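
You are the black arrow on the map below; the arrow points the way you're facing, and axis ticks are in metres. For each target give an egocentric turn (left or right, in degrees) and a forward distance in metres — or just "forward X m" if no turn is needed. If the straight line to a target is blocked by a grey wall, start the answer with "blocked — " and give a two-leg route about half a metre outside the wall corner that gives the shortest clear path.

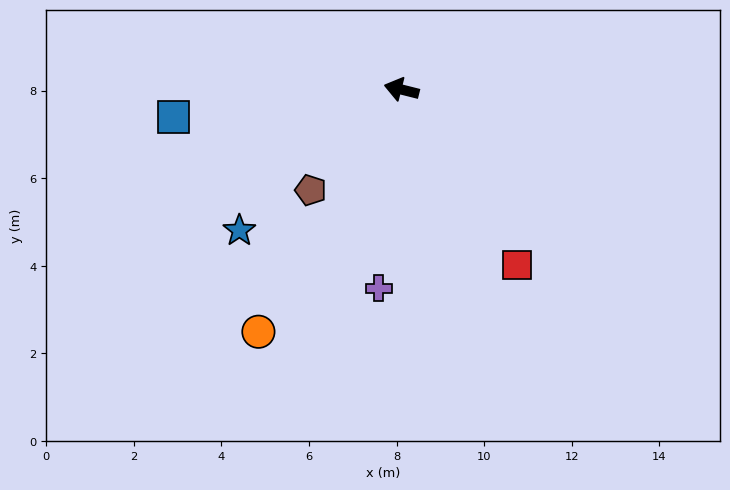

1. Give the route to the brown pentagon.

turn left 62°, forward 3.1 m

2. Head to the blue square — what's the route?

turn left 21°, forward 5.2 m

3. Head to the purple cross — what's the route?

turn left 98°, forward 4.6 m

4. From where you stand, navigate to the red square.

turn left 137°, forward 4.8 m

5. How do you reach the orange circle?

turn left 74°, forward 6.4 m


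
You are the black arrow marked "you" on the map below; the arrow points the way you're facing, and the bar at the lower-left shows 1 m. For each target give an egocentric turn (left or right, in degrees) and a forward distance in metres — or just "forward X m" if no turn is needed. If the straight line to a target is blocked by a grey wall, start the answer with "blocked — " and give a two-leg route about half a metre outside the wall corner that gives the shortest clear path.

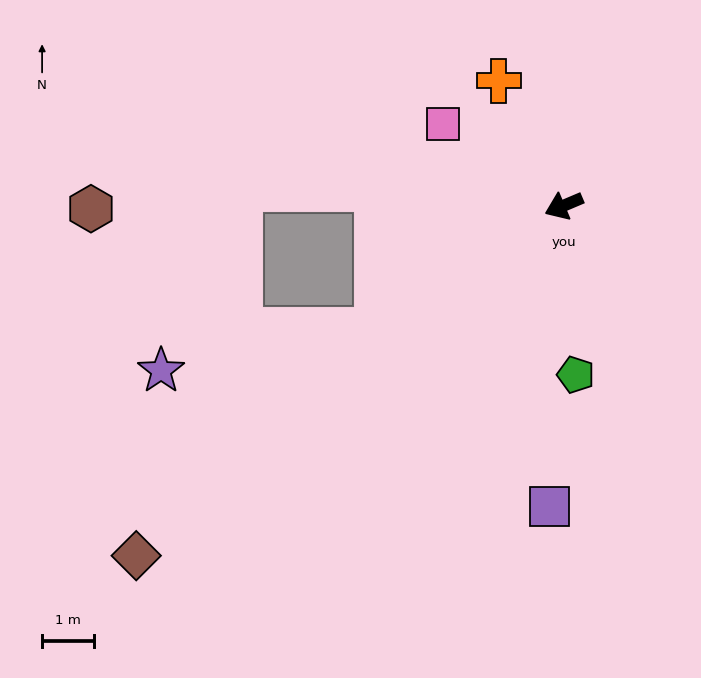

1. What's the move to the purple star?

blocked — turn left 11°, forward 4.3 m, then turn right 23°, forward 4.2 m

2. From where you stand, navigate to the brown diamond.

turn left 16°, forward 10.5 m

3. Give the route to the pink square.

turn right 57°, forward 2.8 m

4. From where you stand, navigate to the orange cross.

turn right 85°, forward 2.7 m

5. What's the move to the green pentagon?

turn left 71°, forward 3.2 m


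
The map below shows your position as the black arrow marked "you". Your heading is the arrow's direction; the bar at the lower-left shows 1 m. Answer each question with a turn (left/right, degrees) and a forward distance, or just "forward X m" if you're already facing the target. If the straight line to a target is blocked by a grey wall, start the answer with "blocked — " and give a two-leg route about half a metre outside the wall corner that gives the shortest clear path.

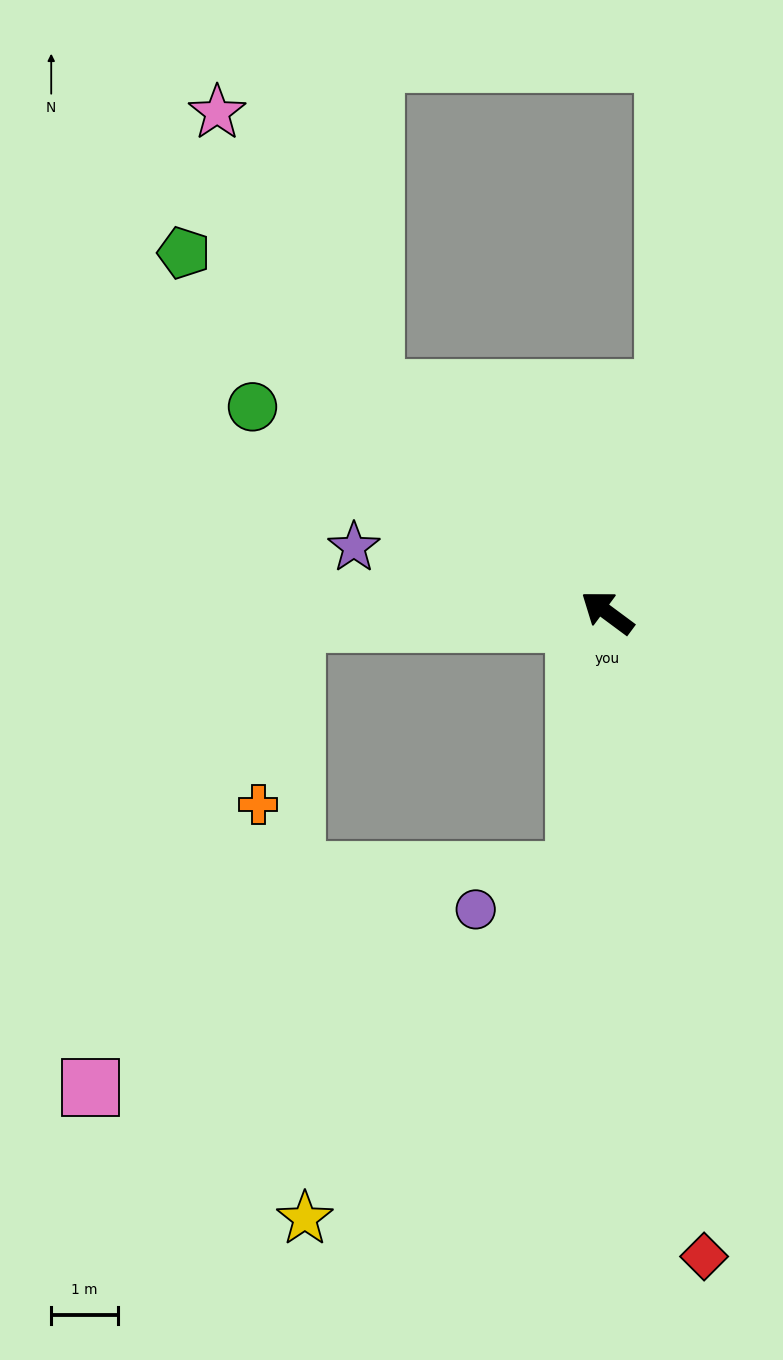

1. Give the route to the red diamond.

turn left 135°, forward 9.7 m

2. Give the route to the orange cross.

blocked — turn left 39°, forward 4.6 m, then turn left 76°, forward 2.8 m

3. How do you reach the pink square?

blocked — turn left 39°, forward 4.6 m, then turn left 64°, forward 7.6 m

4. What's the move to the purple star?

turn left 22°, forward 3.9 m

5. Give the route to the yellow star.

blocked — turn left 119°, forward 3.9 m, then turn right 30°, forward 6.6 m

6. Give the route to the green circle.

turn left 6°, forward 6.1 m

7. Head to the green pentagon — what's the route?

turn right 4°, forward 8.3 m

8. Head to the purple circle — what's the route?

blocked — turn left 119°, forward 3.9 m, then turn right 61°, forward 1.6 m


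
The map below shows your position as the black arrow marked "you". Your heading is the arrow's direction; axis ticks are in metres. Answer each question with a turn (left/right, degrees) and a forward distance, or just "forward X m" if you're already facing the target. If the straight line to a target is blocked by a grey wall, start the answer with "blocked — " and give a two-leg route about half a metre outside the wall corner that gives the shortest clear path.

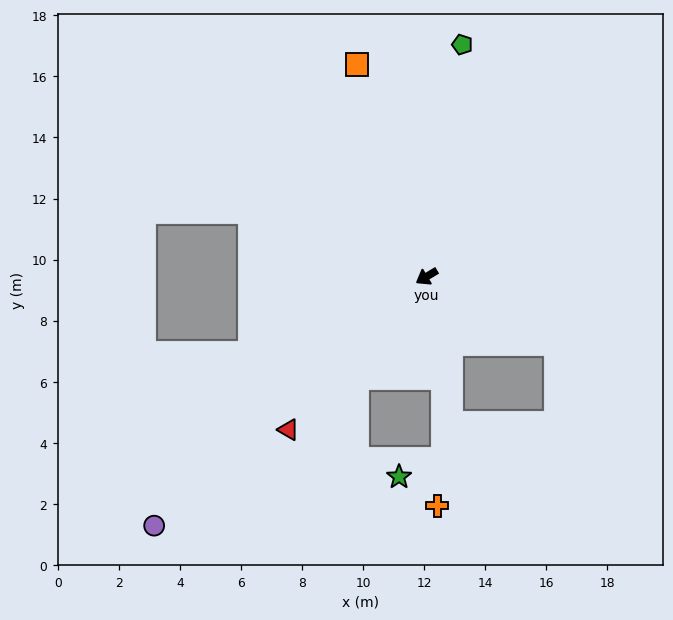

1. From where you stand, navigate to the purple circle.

turn left 11°, forward 12.1 m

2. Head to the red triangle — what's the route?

turn left 17°, forward 6.8 m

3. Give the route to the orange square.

turn right 103°, forward 7.3 m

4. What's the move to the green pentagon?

turn right 130°, forward 7.7 m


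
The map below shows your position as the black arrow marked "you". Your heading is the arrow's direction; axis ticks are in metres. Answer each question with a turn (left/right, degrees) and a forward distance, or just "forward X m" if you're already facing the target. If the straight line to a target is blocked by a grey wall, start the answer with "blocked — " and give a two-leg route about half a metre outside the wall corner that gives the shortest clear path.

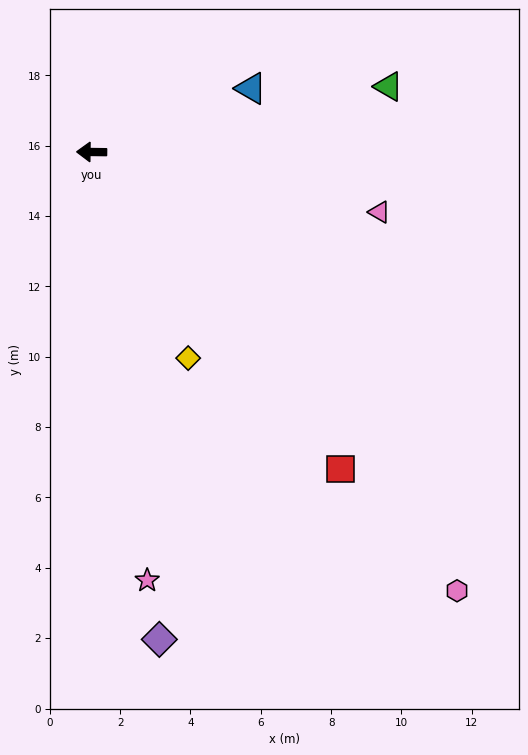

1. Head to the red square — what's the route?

turn left 129°, forward 11.5 m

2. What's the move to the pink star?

turn left 98°, forward 12.3 m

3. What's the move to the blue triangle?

turn right 158°, forward 4.9 m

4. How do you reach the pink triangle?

turn left 169°, forward 8.4 m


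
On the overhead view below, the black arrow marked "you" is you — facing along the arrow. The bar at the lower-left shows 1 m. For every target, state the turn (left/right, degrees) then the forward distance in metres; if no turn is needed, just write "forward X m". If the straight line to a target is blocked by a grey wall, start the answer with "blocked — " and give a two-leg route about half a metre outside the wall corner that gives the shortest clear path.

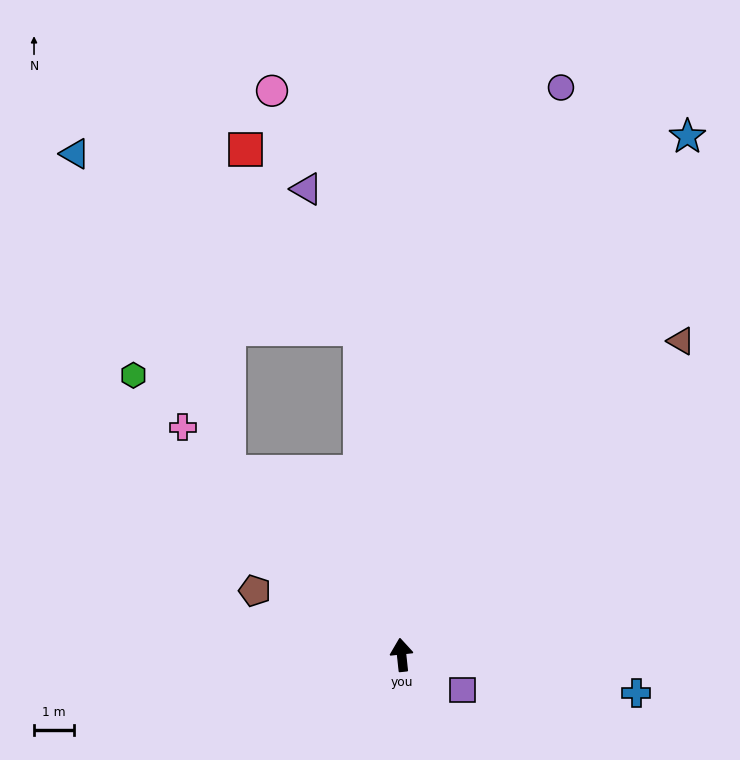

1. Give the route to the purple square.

turn right 126°, forward 1.7 m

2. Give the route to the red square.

blocked — forward 8.1 m, then turn left 27°, forward 5.3 m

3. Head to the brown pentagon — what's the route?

turn left 60°, forward 4.0 m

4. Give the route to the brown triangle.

turn right 48°, forward 10.4 m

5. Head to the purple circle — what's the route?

turn right 22°, forward 14.6 m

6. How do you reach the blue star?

turn right 35°, forward 14.6 m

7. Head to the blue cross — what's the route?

turn right 105°, forward 5.9 m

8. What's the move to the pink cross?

turn left 38°, forward 7.8 m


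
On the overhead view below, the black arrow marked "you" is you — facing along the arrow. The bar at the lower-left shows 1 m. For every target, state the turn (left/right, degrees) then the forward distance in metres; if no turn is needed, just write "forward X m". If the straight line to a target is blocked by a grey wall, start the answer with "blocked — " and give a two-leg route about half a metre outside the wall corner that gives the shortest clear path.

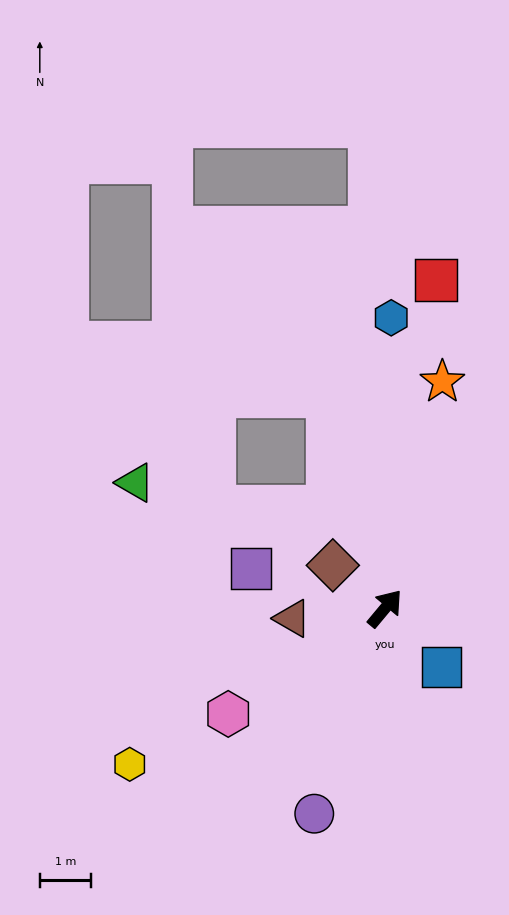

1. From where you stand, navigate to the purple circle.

turn right 159°, forward 4.2 m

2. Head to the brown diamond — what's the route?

turn left 90°, forward 1.3 m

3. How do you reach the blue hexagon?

turn left 39°, forward 5.6 m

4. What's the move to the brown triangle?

turn left 136°, forward 1.8 m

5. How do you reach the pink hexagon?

turn left 164°, forward 3.7 m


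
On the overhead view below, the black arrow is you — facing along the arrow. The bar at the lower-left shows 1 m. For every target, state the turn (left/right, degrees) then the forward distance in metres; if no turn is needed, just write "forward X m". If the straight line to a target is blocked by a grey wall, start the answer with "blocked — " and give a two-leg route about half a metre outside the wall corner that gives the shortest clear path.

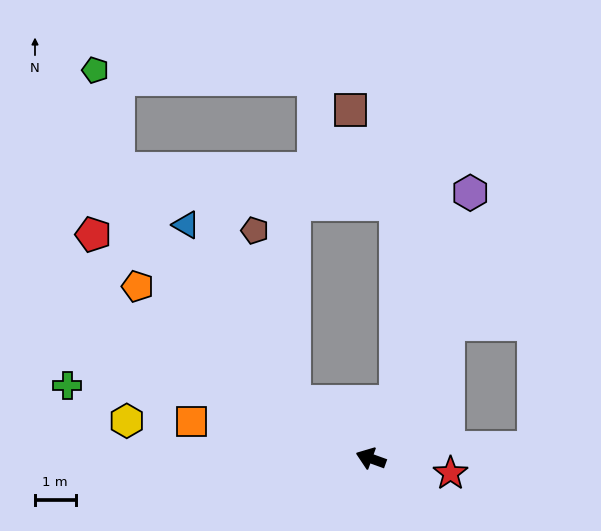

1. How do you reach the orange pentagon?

turn right 17°, forward 7.1 m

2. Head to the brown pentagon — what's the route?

blocked — turn right 16°, forward 2.4 m, then turn right 41°, forward 4.3 m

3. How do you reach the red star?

turn right 171°, forward 2.0 m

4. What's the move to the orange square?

turn left 8°, forward 4.5 m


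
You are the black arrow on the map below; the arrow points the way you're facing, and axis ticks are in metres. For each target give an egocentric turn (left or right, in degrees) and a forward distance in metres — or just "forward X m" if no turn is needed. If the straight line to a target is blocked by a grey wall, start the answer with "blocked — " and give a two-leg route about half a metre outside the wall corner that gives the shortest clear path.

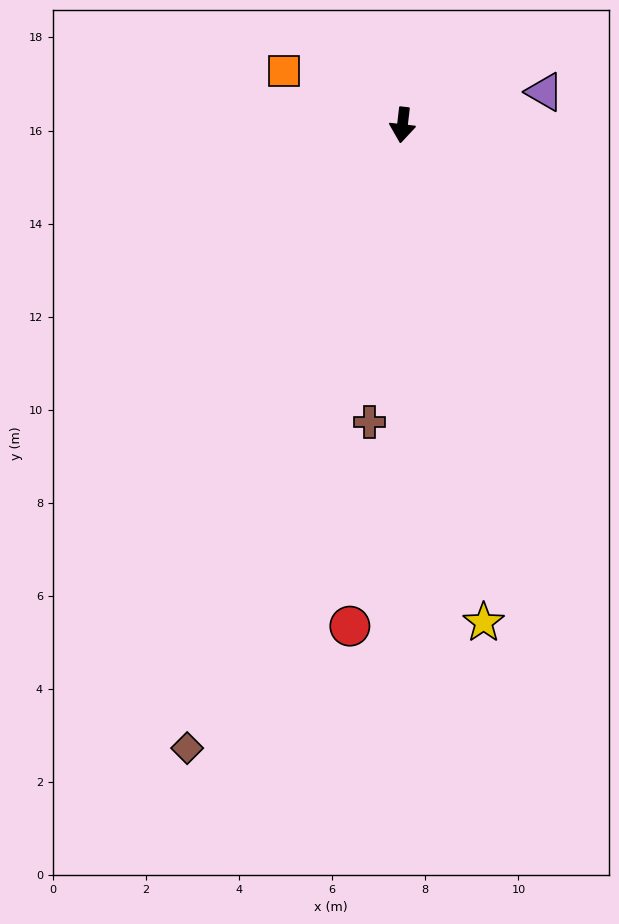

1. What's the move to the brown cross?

forward 6.4 m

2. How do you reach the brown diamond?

turn right 12°, forward 14.2 m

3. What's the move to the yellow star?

turn left 16°, forward 10.8 m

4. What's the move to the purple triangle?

turn left 110°, forward 3.1 m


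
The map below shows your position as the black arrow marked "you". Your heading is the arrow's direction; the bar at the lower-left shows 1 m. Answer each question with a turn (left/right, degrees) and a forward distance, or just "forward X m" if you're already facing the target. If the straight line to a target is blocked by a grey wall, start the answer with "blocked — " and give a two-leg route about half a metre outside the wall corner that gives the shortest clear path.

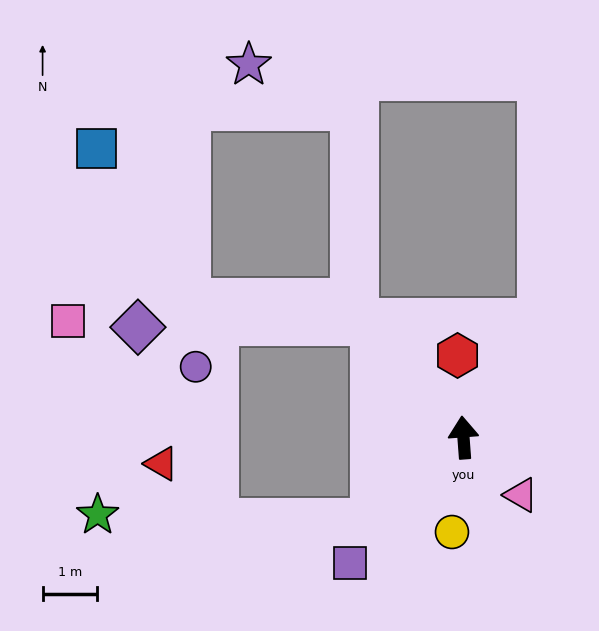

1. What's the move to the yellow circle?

turn left 169°, forward 1.8 m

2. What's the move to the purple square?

turn left 134°, forward 3.1 m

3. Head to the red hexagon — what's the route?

forward 1.5 m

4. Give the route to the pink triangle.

turn right 139°, forward 1.5 m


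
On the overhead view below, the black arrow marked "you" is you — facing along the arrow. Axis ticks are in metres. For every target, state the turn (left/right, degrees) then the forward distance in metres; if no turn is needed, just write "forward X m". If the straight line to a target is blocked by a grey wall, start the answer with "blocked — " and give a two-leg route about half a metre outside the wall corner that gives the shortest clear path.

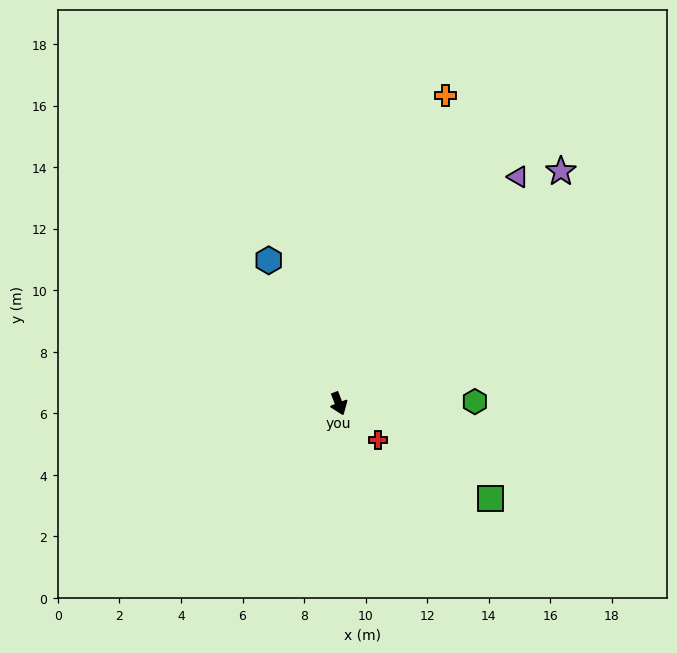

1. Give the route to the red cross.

turn left 26°, forward 1.7 m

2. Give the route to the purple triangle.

turn left 121°, forward 9.4 m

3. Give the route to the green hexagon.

turn left 70°, forward 4.4 m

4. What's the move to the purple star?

turn left 115°, forward 10.4 m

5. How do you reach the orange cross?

turn left 140°, forward 10.6 m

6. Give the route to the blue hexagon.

turn right 175°, forward 5.2 m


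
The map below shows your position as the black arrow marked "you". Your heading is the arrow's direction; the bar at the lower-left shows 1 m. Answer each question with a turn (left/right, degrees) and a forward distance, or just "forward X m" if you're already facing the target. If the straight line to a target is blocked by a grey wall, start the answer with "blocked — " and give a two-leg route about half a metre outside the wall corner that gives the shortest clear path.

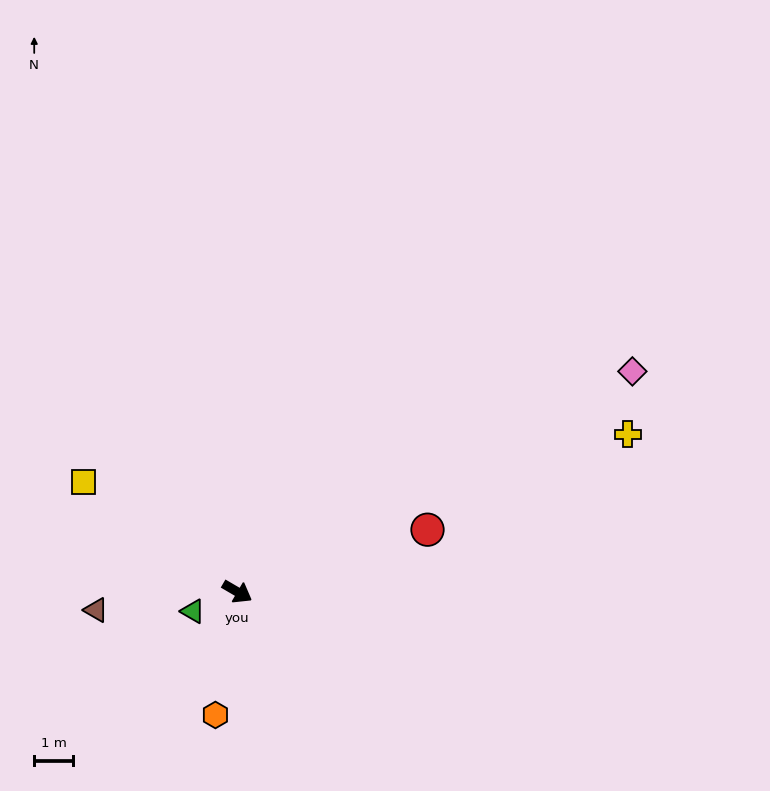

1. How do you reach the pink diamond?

turn left 59°, forward 11.6 m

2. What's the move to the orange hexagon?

turn right 70°, forward 3.2 m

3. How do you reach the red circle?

turn left 48°, forward 5.1 m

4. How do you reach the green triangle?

turn right 126°, forward 1.2 m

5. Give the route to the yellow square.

turn left 175°, forward 4.8 m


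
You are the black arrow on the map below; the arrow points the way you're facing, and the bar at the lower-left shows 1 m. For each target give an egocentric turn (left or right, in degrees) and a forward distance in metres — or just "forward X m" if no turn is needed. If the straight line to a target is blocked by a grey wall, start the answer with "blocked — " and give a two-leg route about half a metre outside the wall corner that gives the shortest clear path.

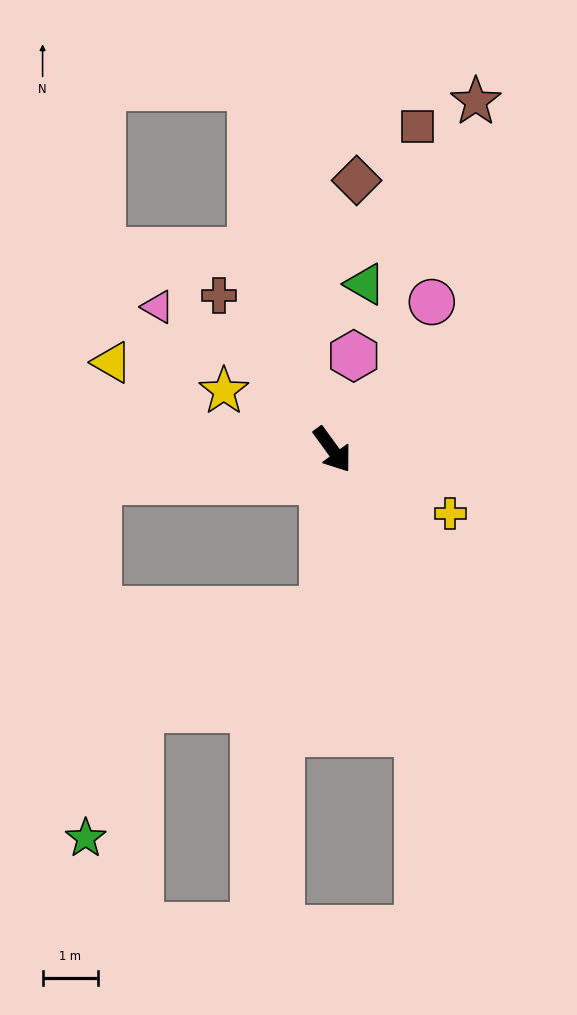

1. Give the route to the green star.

blocked — turn right 118°, forward 4.3 m, then turn left 80°, forward 6.4 m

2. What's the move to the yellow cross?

turn left 25°, forward 2.4 m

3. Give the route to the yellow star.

turn right 154°, forward 2.2 m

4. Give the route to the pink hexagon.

turn left 131°, forward 1.7 m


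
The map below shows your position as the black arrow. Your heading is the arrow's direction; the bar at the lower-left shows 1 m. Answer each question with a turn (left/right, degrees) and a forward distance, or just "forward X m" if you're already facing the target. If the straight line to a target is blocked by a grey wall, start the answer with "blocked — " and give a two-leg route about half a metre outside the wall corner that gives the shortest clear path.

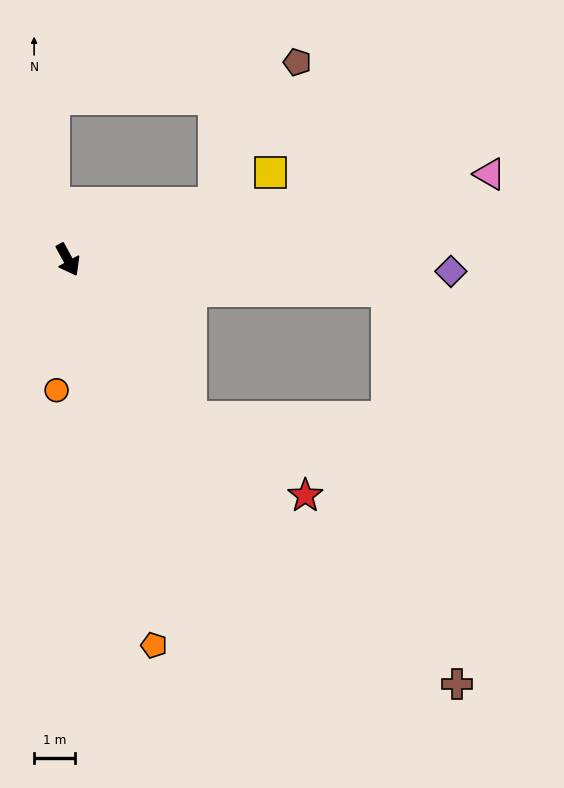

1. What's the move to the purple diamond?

turn left 60°, forward 9.4 m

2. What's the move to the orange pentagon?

turn right 16°, forward 9.7 m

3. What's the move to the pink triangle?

turn left 73°, forward 10.6 m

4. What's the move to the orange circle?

turn right 34°, forward 3.2 m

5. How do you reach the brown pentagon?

blocked — turn left 82°, forward 3.9 m, then turn left 39°, forward 4.0 m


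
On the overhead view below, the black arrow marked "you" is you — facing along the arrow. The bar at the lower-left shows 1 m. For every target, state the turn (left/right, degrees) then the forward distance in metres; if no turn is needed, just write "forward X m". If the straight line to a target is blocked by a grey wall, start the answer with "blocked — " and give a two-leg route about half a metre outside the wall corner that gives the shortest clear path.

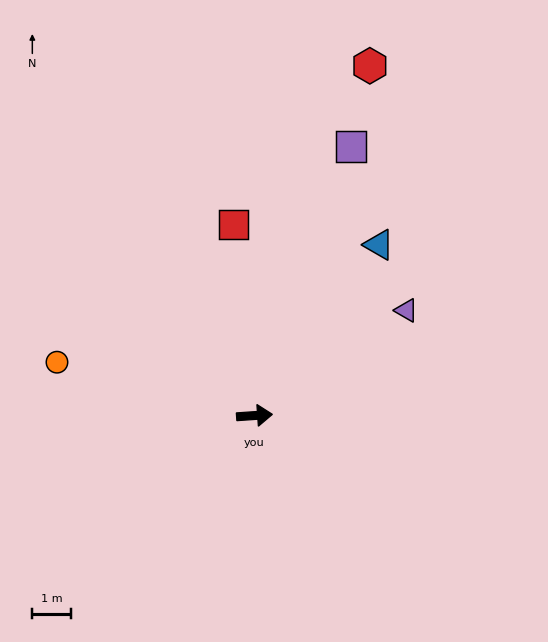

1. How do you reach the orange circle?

turn left 161°, forward 5.3 m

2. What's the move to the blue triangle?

turn left 50°, forward 5.4 m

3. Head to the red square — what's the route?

turn left 92°, forward 4.9 m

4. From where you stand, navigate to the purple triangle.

turn left 31°, forward 4.7 m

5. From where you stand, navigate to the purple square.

turn left 66°, forward 7.3 m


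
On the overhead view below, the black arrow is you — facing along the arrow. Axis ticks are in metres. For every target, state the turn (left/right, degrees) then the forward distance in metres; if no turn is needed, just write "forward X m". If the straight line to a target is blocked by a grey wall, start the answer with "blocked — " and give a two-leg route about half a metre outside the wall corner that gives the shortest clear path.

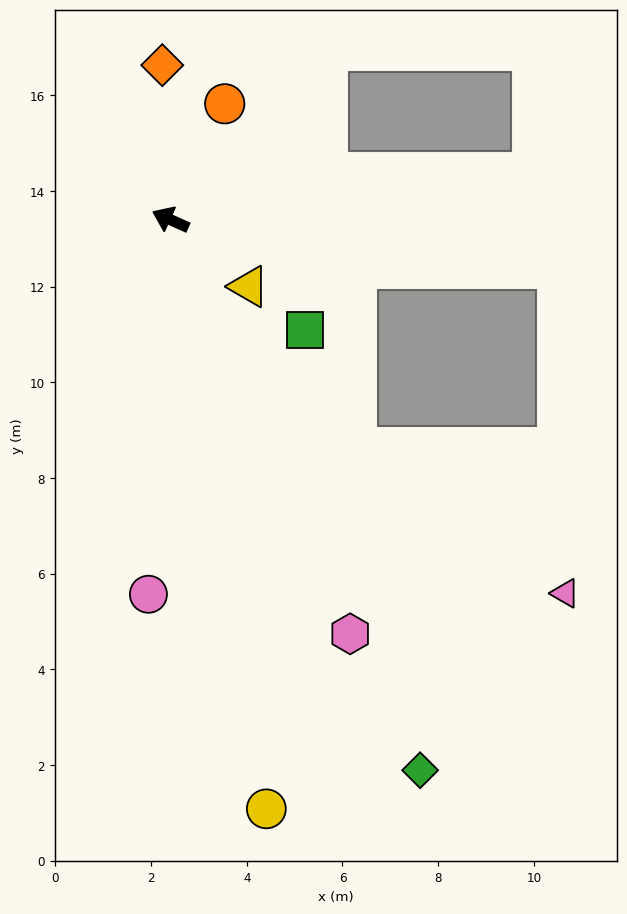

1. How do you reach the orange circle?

turn right 91°, forward 2.7 m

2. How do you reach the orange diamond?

turn right 63°, forward 3.2 m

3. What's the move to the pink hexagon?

turn left 138°, forward 9.4 m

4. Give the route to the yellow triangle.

turn left 164°, forward 2.2 m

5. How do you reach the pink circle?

turn left 111°, forward 7.8 m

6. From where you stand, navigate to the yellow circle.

turn left 124°, forward 12.5 m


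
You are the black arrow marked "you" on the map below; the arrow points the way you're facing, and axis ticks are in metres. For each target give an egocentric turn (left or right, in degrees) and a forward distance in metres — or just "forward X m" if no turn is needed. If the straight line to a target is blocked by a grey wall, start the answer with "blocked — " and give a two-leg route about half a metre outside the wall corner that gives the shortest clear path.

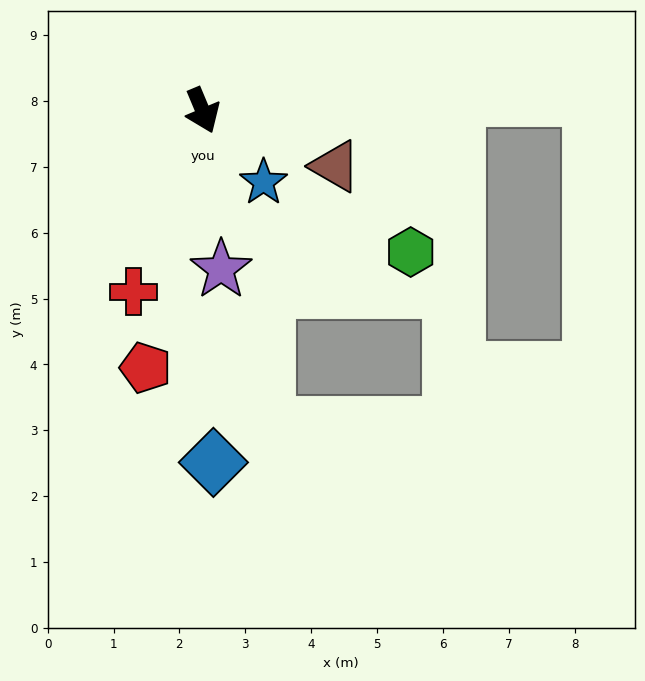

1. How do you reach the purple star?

turn right 16°, forward 2.4 m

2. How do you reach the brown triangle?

turn left 44°, forward 2.2 m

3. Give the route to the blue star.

turn left 18°, forward 1.4 m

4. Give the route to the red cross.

turn right 44°, forward 2.9 m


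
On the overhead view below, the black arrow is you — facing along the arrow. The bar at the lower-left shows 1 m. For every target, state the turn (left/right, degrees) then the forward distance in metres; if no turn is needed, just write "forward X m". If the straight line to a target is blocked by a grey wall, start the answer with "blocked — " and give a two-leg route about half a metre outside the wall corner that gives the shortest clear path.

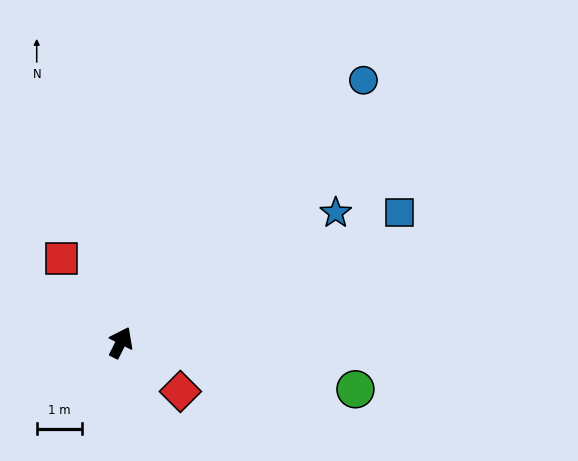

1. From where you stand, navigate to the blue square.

turn right 38°, forward 6.7 m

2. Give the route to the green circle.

turn right 74°, forward 5.2 m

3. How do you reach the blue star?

turn right 32°, forward 5.5 m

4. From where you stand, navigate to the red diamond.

turn right 103°, forward 1.7 m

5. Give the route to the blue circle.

turn right 16°, forward 7.8 m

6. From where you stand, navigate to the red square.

turn left 62°, forward 2.2 m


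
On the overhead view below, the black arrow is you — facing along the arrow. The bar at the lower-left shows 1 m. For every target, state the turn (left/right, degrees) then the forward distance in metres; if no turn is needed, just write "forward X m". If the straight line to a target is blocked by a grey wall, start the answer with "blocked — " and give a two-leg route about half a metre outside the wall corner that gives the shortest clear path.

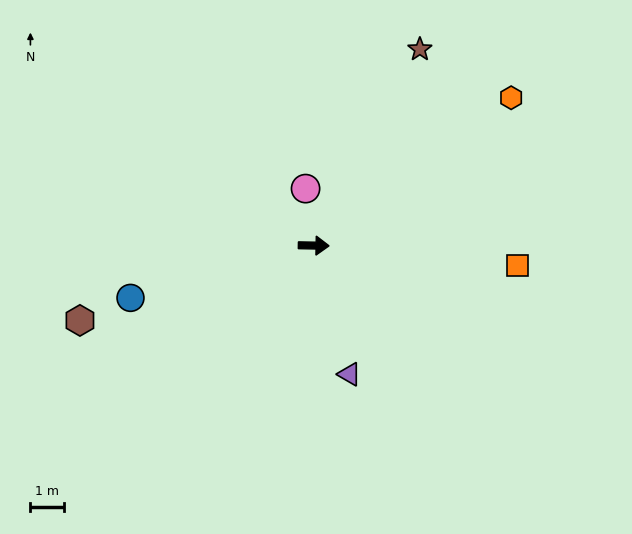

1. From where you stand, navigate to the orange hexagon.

turn left 38°, forward 7.2 m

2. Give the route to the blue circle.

turn right 163°, forward 5.6 m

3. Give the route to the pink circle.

turn left 99°, forward 1.7 m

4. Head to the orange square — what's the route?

turn right 4°, forward 6.0 m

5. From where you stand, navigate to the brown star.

turn left 63°, forward 6.5 m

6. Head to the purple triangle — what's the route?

turn right 73°, forward 3.9 m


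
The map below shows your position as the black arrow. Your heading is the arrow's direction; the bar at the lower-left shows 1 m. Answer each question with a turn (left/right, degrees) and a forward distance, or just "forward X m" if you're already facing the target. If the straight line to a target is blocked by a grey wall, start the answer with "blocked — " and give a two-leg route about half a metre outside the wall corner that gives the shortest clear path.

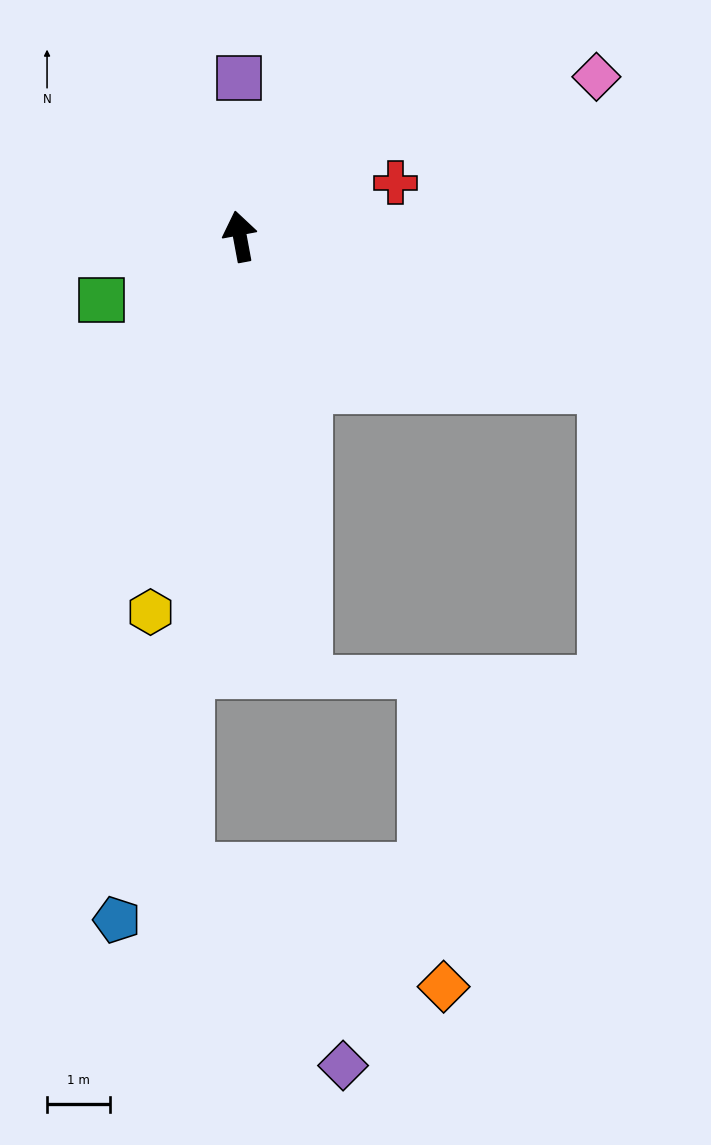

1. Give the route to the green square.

turn left 104°, forward 2.4 m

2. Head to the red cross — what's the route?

turn right 82°, forward 2.6 m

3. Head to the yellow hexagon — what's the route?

turn left 156°, forward 6.2 m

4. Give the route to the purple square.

turn right 10°, forward 2.5 m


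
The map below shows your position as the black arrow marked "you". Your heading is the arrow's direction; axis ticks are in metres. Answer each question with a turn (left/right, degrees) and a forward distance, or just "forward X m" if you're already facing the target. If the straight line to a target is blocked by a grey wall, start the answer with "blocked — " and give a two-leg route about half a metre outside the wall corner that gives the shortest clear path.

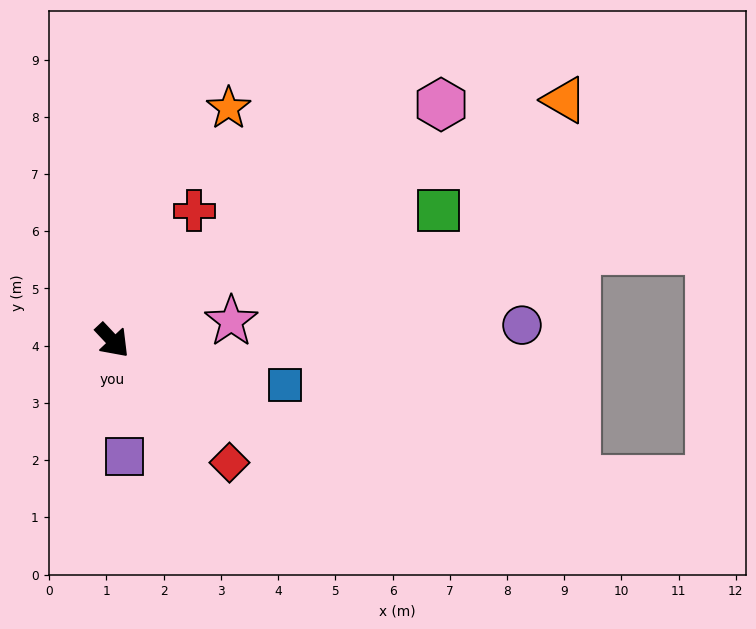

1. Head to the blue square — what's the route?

turn left 32°, forward 3.1 m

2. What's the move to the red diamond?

forward 3.0 m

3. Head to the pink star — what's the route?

turn left 56°, forward 2.1 m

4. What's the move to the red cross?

turn left 104°, forward 2.7 m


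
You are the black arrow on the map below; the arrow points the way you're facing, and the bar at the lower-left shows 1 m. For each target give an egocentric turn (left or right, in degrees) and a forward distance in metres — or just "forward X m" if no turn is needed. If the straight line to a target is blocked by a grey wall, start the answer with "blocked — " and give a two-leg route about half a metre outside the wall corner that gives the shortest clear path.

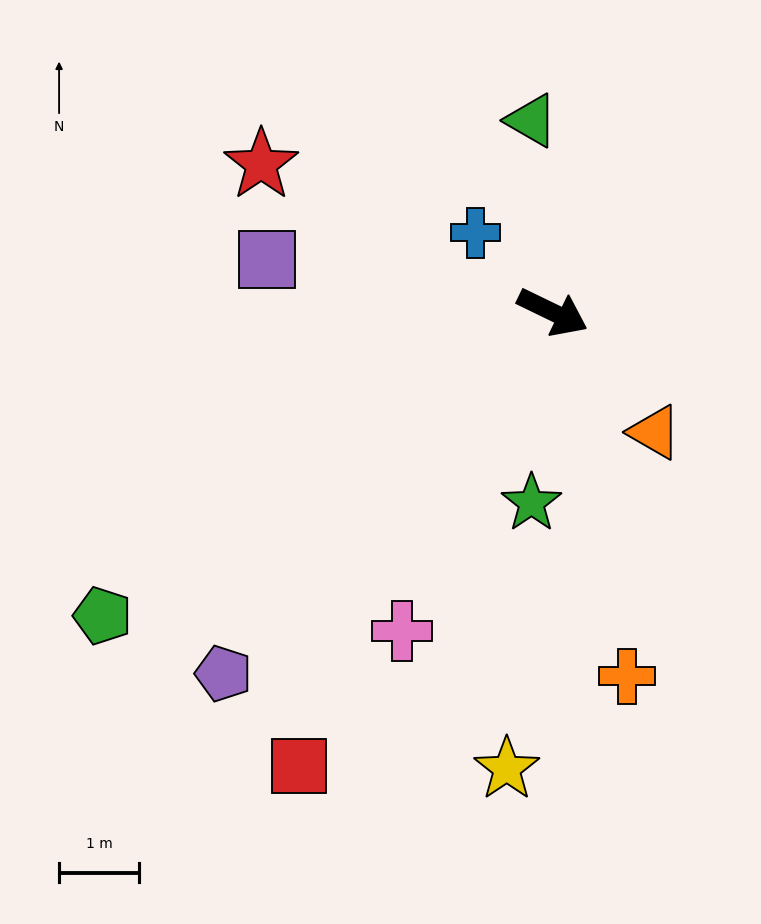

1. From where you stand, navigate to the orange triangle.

turn right 24°, forward 2.0 m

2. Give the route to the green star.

turn right 71°, forward 2.4 m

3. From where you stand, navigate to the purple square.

turn right 165°, forward 3.6 m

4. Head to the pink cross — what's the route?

turn right 89°, forward 4.4 m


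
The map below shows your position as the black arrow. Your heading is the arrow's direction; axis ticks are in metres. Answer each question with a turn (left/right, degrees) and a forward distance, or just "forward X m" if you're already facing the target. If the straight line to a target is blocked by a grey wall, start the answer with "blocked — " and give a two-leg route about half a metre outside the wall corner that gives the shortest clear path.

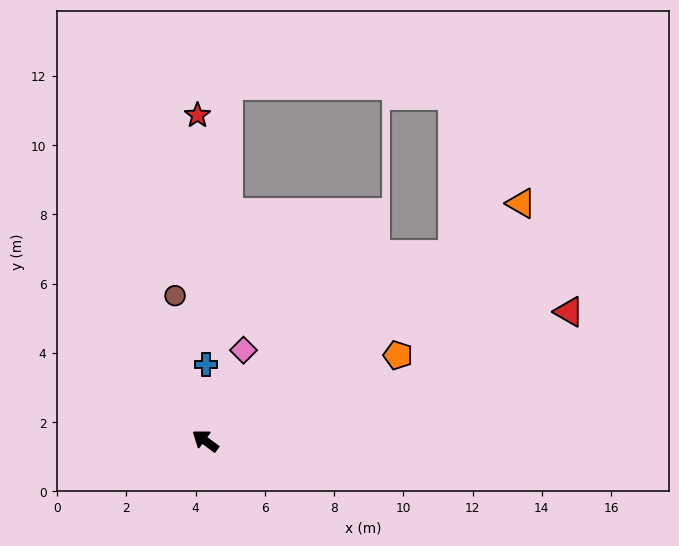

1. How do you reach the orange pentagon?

turn right 120°, forward 6.1 m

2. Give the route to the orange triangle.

turn right 107°, forward 11.4 m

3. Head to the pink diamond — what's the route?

turn right 76°, forward 2.8 m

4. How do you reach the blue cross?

turn right 54°, forward 2.2 m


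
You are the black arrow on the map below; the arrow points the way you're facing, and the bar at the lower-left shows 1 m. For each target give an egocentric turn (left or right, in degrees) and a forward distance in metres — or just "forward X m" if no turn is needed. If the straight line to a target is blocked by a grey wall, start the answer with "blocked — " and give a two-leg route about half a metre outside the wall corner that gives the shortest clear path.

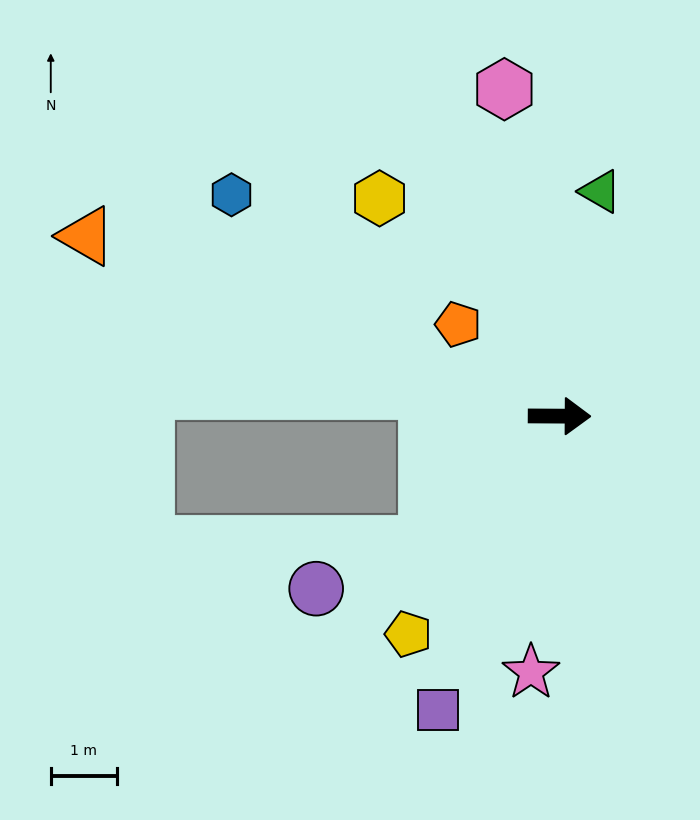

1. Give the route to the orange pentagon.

turn left 138°, forward 2.1 m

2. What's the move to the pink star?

turn right 96°, forward 3.9 m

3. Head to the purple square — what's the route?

turn right 112°, forward 4.8 m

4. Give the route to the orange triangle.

turn left 160°, forward 7.7 m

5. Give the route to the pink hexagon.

turn left 100°, forward 5.0 m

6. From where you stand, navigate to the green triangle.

turn left 80°, forward 3.5 m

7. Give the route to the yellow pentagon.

turn right 124°, forward 4.0 m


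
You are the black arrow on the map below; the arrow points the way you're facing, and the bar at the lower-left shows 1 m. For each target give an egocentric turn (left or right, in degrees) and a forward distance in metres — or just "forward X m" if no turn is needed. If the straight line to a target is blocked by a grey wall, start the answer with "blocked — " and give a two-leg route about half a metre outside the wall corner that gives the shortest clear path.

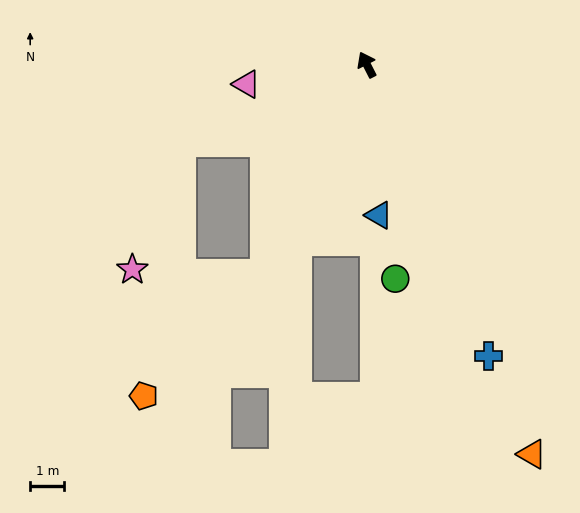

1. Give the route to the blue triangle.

turn left 158°, forward 4.4 m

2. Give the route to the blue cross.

turn left 176°, forward 9.3 m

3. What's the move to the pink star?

blocked — turn left 86°, forward 5.9 m, then turn left 46°, forward 4.0 m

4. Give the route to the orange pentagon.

blocked — turn left 127°, forward 6.8 m, then turn right 19°, forward 5.0 m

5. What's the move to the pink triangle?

turn left 72°, forward 3.6 m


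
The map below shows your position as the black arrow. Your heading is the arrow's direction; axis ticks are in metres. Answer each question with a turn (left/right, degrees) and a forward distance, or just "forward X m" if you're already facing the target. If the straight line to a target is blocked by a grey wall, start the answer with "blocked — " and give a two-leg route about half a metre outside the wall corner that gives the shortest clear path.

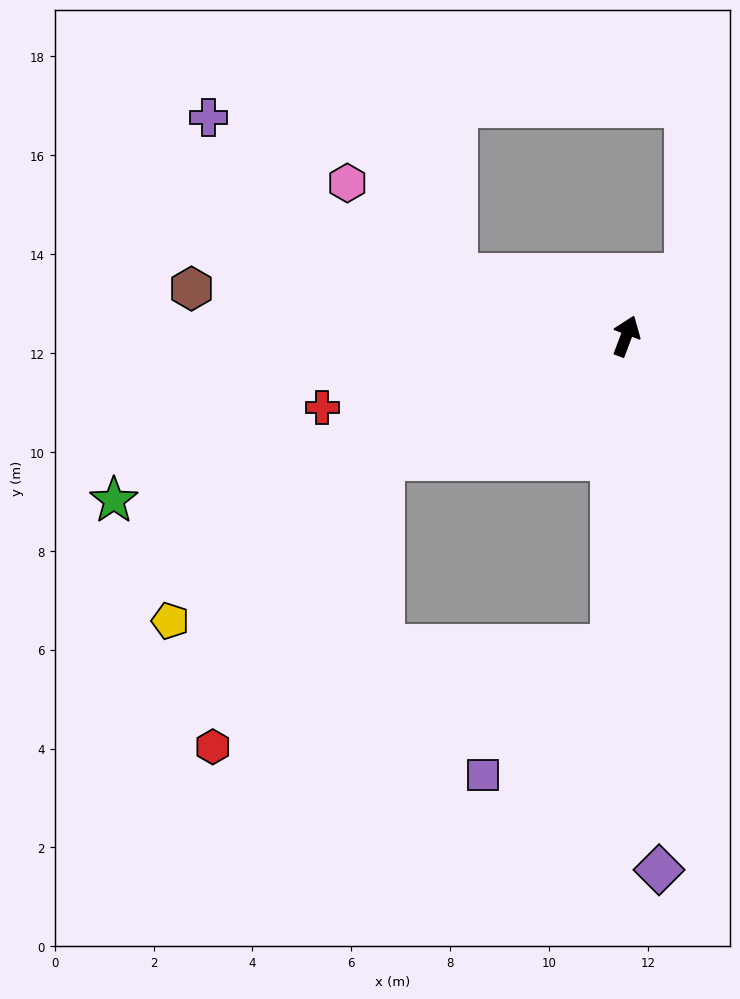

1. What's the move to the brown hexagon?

turn left 104°, forward 8.8 m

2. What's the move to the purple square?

blocked — turn right 162°, forward 6.3 m, then turn right 42°, forward 3.7 m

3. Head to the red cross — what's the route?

turn left 124°, forward 6.3 m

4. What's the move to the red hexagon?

blocked — turn left 138°, forward 5.5 m, then turn left 32°, forward 6.8 m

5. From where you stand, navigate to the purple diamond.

turn right 156°, forward 10.8 m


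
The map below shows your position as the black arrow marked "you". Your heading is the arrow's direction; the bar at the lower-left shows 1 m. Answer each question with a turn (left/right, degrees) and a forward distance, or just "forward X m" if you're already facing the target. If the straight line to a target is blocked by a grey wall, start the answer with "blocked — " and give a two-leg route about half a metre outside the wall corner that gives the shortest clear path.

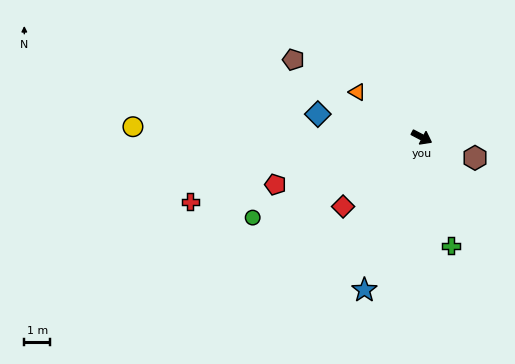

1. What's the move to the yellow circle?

turn right 154°, forward 11.2 m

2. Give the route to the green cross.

turn right 47°, forward 4.3 m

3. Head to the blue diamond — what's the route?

turn right 165°, forward 4.1 m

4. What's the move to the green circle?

turn right 127°, forward 7.3 m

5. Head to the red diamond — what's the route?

turn right 111°, forward 4.1 m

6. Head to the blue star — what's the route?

turn right 83°, forward 6.3 m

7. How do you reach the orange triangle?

turn left 173°, forward 3.1 m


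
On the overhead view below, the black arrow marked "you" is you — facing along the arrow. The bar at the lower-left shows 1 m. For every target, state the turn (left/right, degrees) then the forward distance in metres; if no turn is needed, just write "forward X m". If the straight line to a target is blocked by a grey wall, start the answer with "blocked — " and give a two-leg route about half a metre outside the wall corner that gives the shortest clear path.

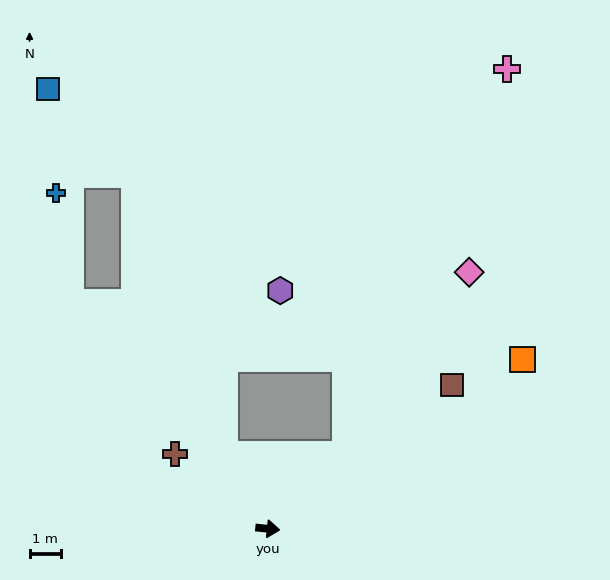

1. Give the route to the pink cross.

blocked — turn left 50°, forward 3.4 m, then turn left 23°, forward 13.3 m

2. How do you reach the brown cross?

turn left 147°, forward 3.8 m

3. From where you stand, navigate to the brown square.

turn left 44°, forward 7.4 m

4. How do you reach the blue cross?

blocked — turn left 137°, forward 9.6 m, then turn right 33°, forward 3.5 m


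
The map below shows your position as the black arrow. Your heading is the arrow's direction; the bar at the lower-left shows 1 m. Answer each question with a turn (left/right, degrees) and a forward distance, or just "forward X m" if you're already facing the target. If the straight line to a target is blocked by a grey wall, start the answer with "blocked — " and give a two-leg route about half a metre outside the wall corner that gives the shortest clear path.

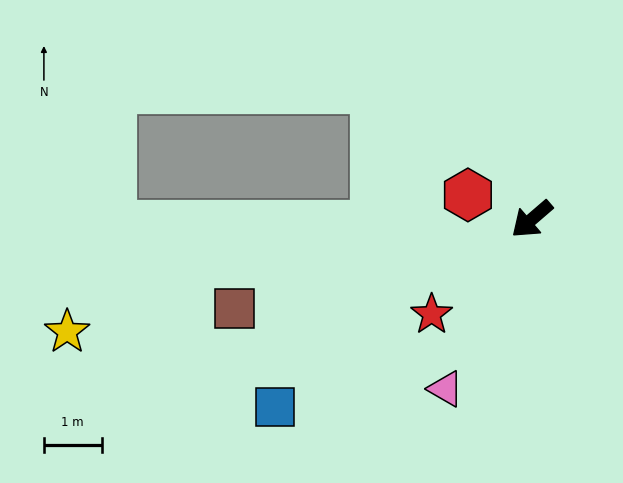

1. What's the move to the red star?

turn left 3°, forward 2.4 m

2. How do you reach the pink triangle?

turn left 22°, forward 3.3 m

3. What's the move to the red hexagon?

turn right 62°, forward 1.2 m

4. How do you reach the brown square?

turn right 24°, forward 5.4 m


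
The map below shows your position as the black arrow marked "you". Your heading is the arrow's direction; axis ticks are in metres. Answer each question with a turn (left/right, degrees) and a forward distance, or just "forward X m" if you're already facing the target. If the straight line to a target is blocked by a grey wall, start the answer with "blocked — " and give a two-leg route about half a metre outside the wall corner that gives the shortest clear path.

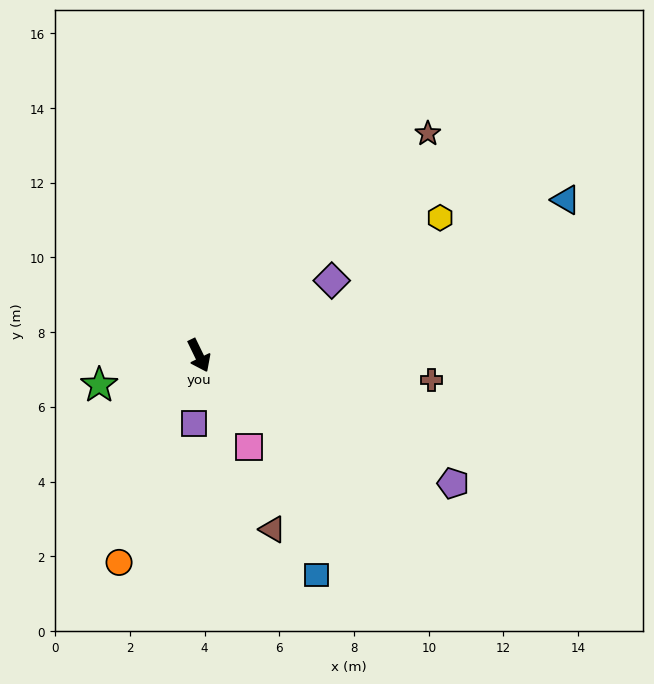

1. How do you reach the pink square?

turn left 3°, forward 2.8 m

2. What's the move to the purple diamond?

turn left 94°, forward 4.1 m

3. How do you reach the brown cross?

turn left 58°, forward 6.3 m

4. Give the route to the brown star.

turn left 108°, forward 8.5 m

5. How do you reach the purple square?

turn right 30°, forward 1.8 m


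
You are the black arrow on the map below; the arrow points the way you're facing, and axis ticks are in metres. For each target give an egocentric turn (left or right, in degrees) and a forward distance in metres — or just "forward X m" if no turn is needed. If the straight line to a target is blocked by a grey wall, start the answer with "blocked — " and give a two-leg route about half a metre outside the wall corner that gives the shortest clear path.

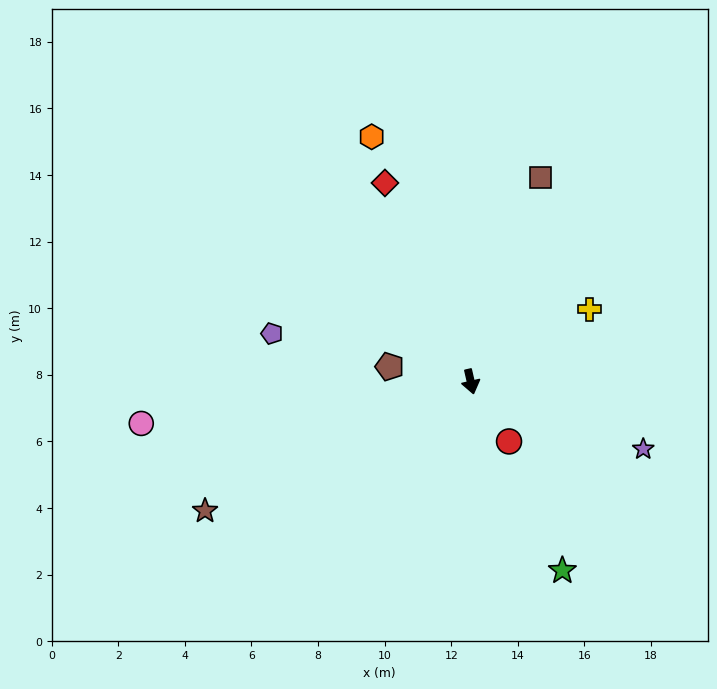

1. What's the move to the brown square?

turn left 148°, forward 6.5 m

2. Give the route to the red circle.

turn left 20°, forward 2.1 m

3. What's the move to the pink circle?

turn right 96°, forward 10.0 m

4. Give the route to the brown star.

turn right 77°, forward 8.9 m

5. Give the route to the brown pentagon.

turn right 113°, forward 2.5 m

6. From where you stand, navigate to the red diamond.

turn right 170°, forward 6.5 m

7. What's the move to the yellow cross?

turn left 108°, forward 4.2 m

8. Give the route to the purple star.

turn left 56°, forward 5.6 m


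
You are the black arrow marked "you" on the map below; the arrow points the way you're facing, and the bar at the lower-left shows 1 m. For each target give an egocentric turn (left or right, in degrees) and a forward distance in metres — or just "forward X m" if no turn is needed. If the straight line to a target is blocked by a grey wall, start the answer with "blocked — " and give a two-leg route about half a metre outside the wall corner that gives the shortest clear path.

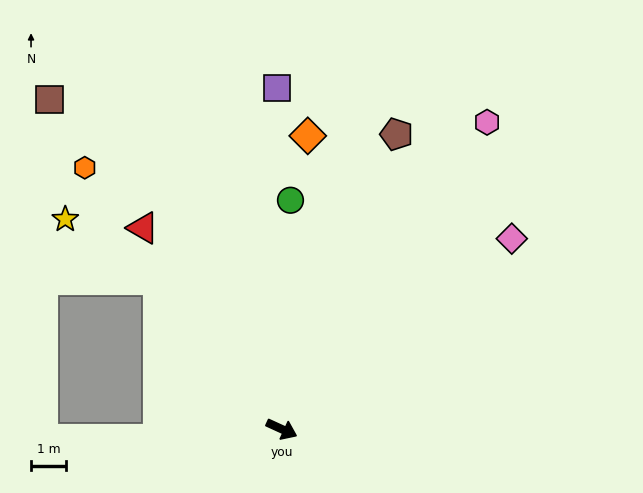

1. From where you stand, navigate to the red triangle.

turn left 149°, forward 6.9 m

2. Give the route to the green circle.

turn left 112°, forward 6.5 m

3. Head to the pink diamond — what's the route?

turn left 64°, forward 8.4 m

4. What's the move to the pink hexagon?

turn left 81°, forward 10.4 m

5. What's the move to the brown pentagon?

turn left 93°, forward 8.9 m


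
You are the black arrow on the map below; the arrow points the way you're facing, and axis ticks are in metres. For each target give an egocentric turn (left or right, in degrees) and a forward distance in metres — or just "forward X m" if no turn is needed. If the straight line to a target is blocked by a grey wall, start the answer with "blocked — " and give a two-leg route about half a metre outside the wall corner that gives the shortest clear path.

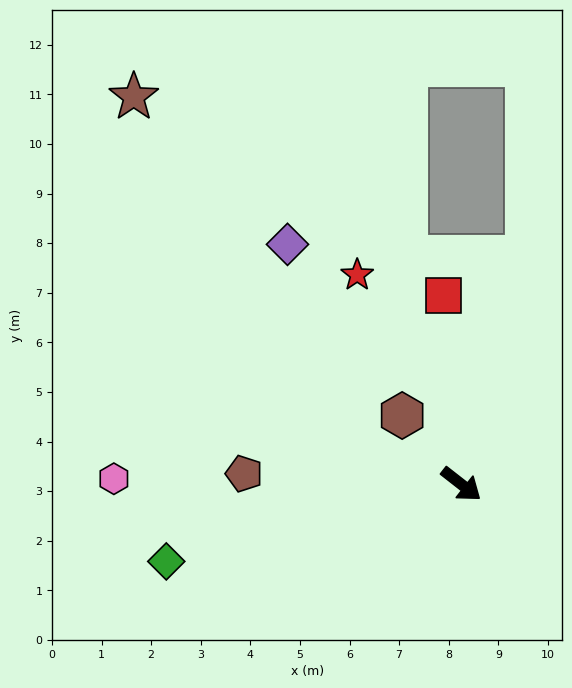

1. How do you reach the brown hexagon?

turn left 169°, forward 1.8 m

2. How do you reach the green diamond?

turn right 127°, forward 6.1 m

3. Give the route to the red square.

turn left 133°, forward 3.8 m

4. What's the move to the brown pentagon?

turn right 145°, forward 4.4 m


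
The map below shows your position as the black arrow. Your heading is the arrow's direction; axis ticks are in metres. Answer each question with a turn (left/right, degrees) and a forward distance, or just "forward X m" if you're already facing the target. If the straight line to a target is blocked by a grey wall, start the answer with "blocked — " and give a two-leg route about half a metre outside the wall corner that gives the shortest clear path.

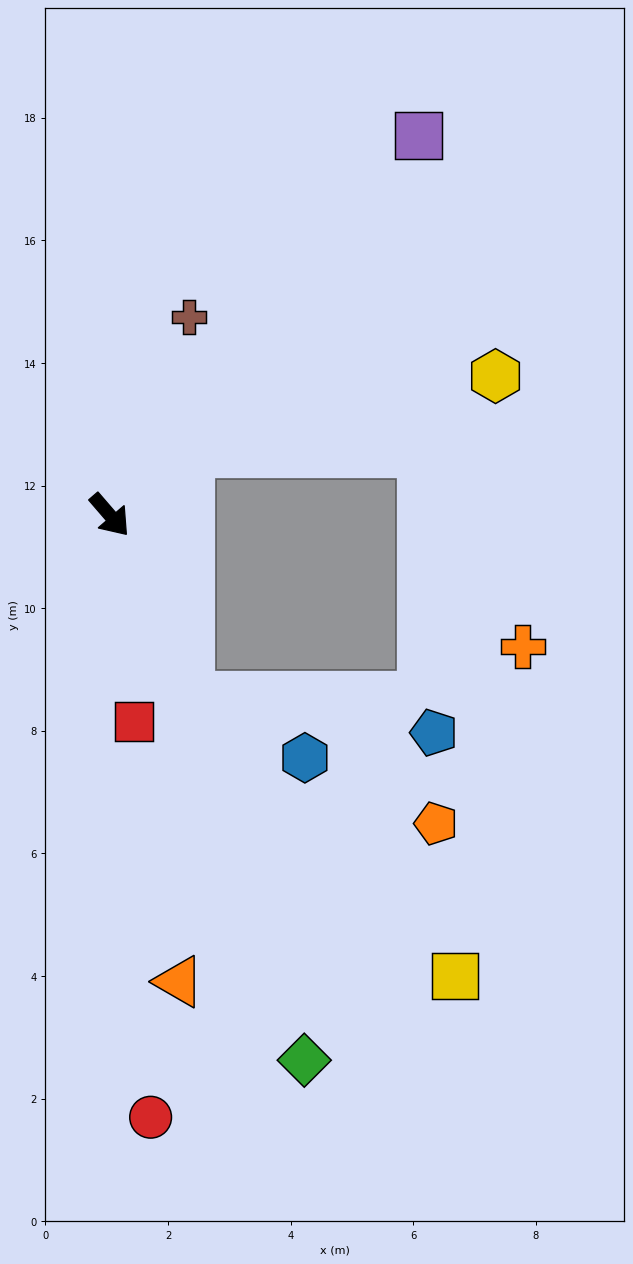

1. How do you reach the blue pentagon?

blocked — turn right 17°, forward 3.2 m, then turn left 58°, forward 4.0 m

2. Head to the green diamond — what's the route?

turn right 21°, forward 9.4 m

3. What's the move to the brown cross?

turn left 117°, forward 3.5 m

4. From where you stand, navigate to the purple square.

turn left 100°, forward 8.0 m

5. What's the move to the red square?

turn right 34°, forward 3.4 m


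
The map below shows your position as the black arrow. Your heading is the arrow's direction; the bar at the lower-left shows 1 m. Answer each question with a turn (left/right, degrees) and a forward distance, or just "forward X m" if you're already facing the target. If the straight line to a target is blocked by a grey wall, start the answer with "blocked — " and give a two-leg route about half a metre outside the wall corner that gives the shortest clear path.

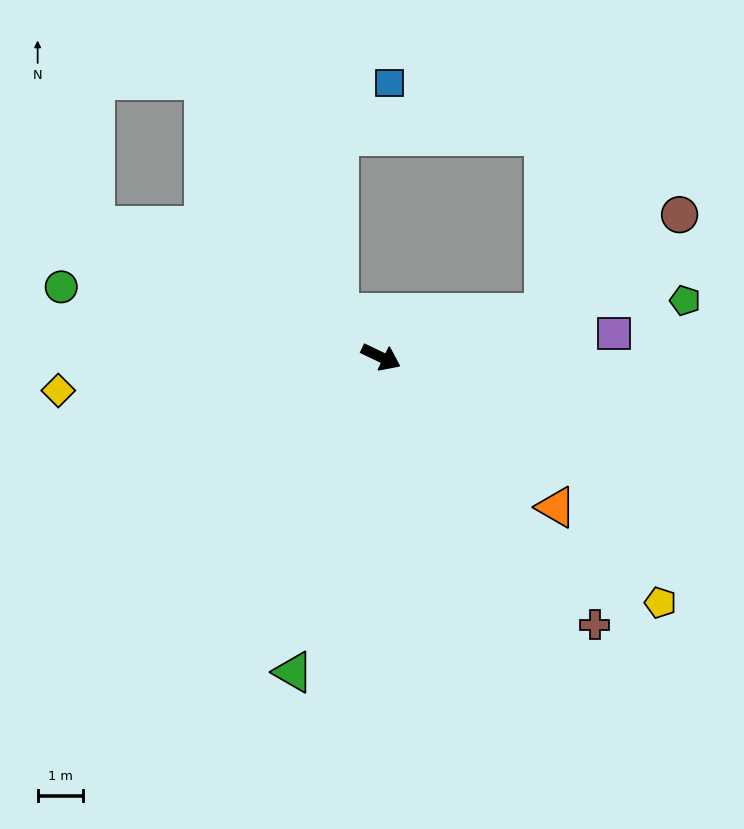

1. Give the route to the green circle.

turn right 167°, forward 7.2 m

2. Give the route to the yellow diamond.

turn right 149°, forward 7.1 m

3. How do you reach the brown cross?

turn right 26°, forward 7.5 m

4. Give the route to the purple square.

turn left 31°, forward 5.1 m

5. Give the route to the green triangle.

turn right 80°, forward 7.2 m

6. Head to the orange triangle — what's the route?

turn right 15°, forward 5.1 m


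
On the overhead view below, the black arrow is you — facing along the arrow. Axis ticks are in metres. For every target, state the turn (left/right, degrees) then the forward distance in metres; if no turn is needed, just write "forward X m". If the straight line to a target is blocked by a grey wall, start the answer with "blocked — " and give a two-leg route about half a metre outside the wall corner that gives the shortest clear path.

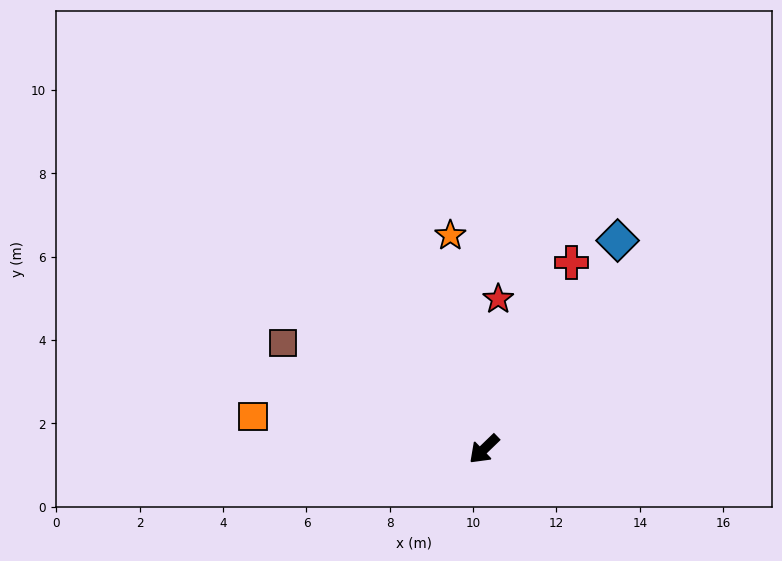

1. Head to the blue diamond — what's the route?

turn right 167°, forward 5.9 m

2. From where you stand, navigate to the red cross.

turn right 159°, forward 4.9 m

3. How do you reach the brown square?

turn right 72°, forward 5.5 m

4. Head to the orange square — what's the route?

turn right 52°, forward 5.6 m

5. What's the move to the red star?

turn right 139°, forward 3.6 m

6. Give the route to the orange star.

turn right 125°, forward 5.2 m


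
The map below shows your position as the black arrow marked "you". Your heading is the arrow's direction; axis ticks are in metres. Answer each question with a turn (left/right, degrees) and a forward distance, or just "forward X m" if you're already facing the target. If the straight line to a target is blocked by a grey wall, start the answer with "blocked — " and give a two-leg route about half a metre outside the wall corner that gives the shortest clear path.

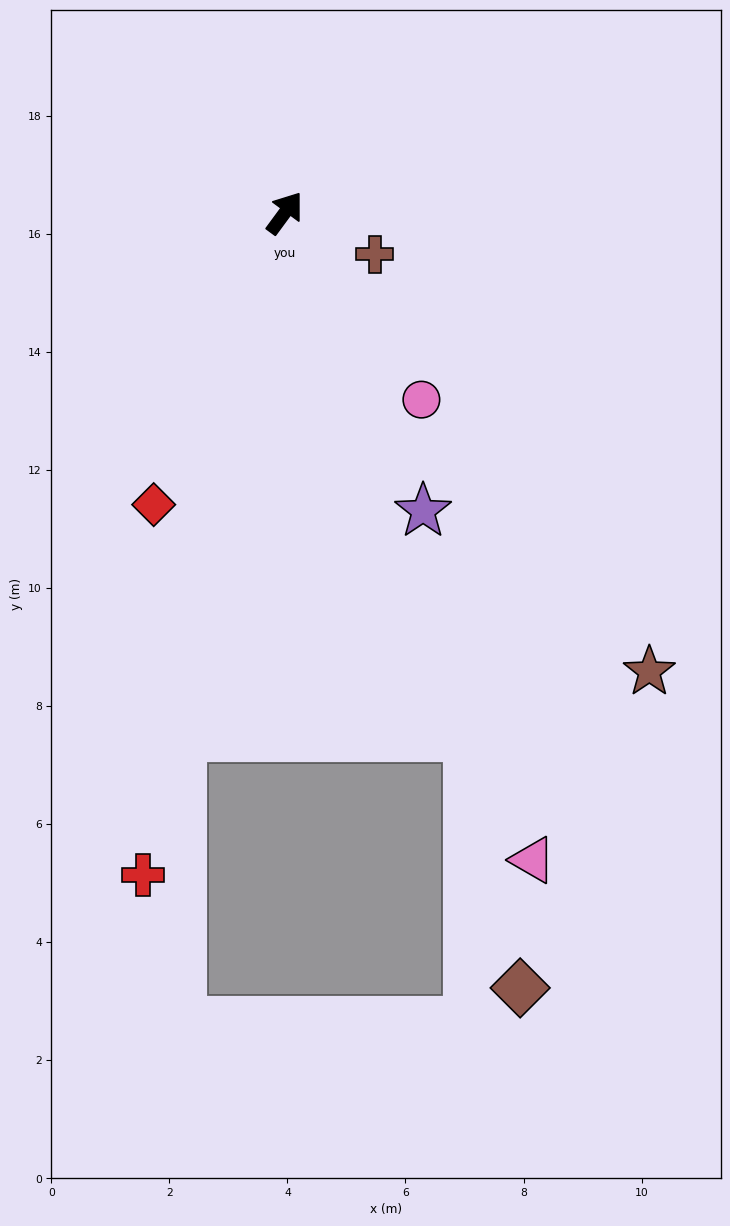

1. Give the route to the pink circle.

turn right 107°, forward 3.9 m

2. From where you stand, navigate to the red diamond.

turn right 168°, forward 5.4 m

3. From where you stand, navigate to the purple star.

turn right 119°, forward 5.6 m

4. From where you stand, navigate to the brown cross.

turn right 78°, forward 1.7 m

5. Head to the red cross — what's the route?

turn right 156°, forward 11.5 m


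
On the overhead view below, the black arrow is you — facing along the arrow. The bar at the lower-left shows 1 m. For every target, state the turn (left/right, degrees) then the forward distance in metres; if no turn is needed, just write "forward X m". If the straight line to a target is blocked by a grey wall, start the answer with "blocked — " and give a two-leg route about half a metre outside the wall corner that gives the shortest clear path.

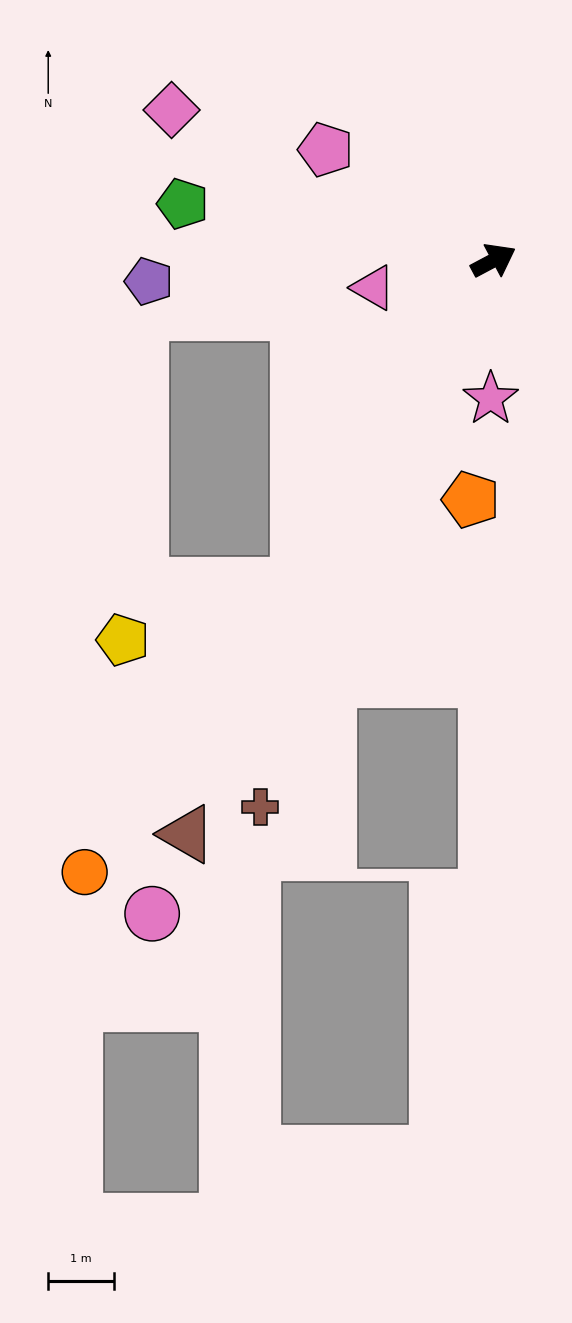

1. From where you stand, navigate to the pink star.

turn right 119°, forward 2.1 m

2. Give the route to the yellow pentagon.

blocked — turn right 149°, forward 5.8 m, then turn right 42°, forward 2.8 m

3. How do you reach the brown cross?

turn right 141°, forward 9.1 m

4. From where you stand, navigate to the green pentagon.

turn left 142°, forward 4.8 m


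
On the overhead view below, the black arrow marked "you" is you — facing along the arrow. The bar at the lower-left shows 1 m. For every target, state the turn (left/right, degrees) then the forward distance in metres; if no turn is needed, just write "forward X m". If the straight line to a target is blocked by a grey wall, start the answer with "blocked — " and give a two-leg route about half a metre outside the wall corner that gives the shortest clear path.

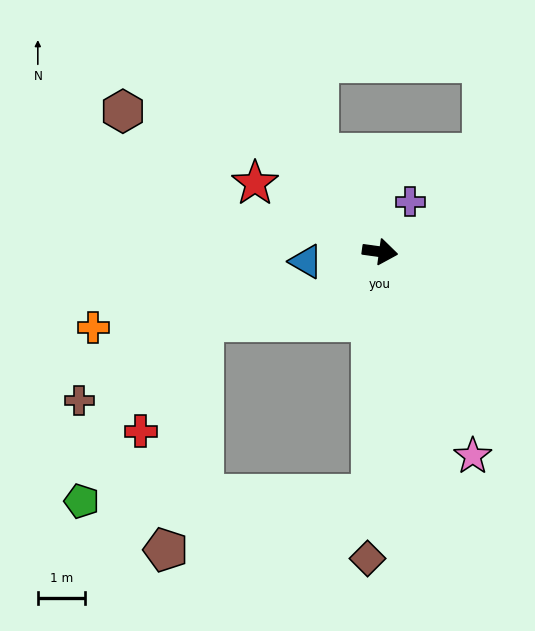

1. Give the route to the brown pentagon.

blocked — turn right 84°, forward 5.2 m, then turn right 73°, forward 4.5 m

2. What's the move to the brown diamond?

turn right 84°, forward 6.5 m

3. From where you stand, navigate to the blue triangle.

turn right 165°, forward 1.6 m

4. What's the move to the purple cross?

turn left 67°, forward 1.2 m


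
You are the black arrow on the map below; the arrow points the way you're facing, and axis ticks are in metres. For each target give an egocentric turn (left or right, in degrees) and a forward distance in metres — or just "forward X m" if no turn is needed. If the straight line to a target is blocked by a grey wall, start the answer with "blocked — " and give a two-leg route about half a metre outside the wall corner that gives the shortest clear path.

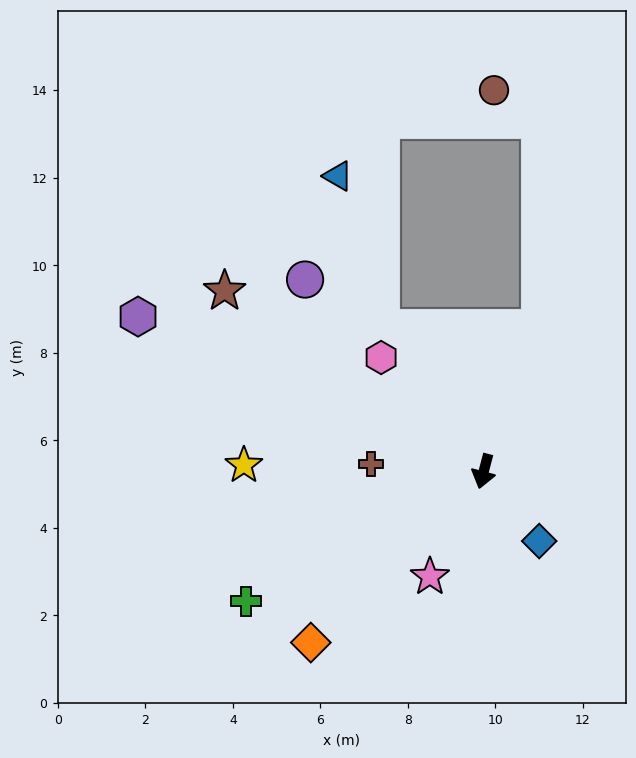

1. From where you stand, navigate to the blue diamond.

turn left 53°, forward 2.0 m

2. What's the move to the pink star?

turn right 12°, forward 2.7 m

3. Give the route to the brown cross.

turn right 79°, forward 2.6 m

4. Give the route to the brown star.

turn right 110°, forward 7.2 m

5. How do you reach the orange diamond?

turn right 31°, forward 5.6 m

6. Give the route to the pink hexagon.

turn right 123°, forward 3.5 m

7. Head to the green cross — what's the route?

turn right 47°, forward 6.2 m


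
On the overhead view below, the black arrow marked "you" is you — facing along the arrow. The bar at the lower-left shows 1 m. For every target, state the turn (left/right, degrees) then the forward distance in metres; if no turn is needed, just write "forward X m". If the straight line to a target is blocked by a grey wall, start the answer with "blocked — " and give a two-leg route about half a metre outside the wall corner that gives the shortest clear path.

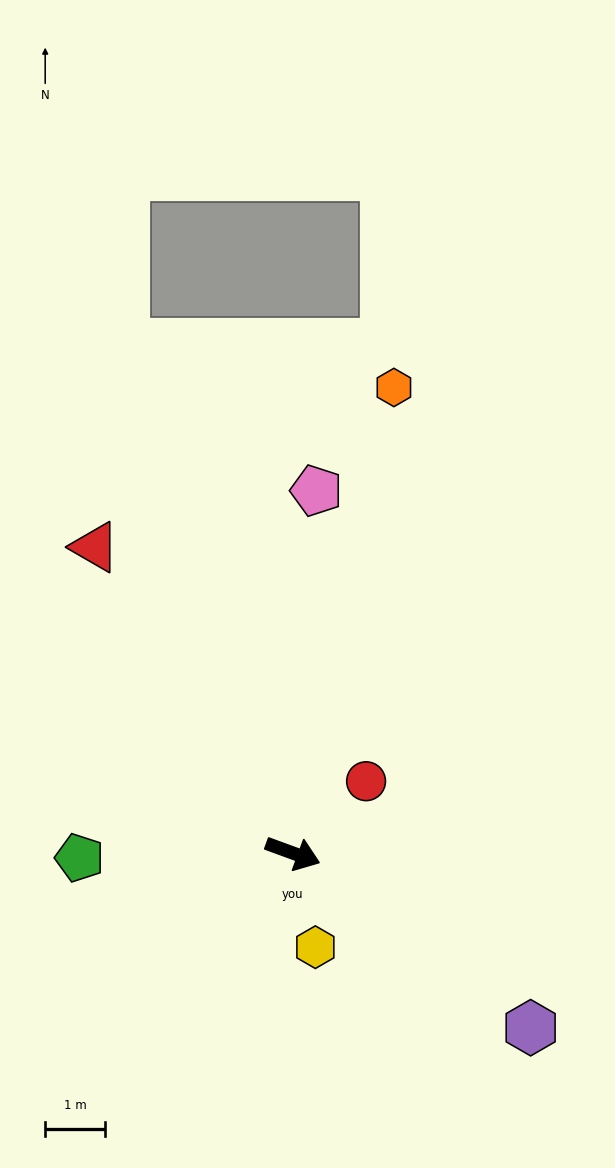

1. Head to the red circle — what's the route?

turn left 65°, forward 1.7 m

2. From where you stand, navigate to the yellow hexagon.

turn right 56°, forward 1.6 m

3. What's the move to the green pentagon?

turn right 159°, forward 3.6 m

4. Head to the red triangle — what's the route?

turn left 143°, forward 6.1 m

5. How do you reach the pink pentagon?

turn left 106°, forward 6.1 m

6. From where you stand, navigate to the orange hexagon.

turn left 98°, forward 8.0 m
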